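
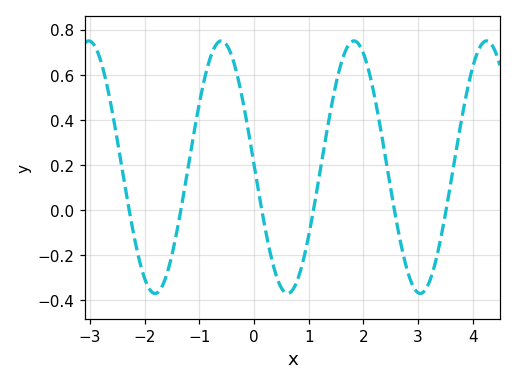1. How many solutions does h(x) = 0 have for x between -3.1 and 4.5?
6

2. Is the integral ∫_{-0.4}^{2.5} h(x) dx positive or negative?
positive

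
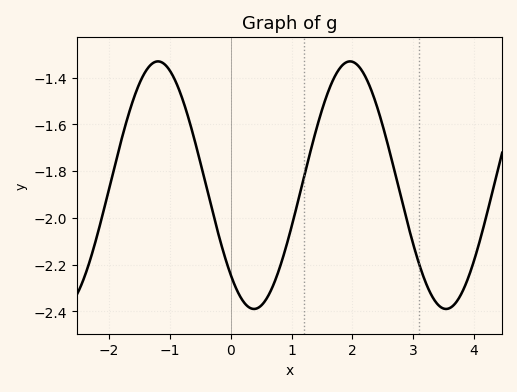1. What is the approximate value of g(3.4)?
-2.37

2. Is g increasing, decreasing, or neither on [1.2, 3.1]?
neither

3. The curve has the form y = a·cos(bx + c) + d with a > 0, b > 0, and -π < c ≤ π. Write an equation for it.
y = 0.53cos(1.99x + 2.38) - 1.86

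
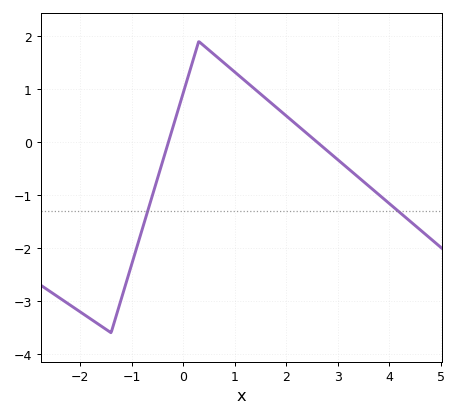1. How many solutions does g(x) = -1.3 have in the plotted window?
2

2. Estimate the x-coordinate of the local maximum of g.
0.4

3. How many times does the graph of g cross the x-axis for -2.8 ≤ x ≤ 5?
2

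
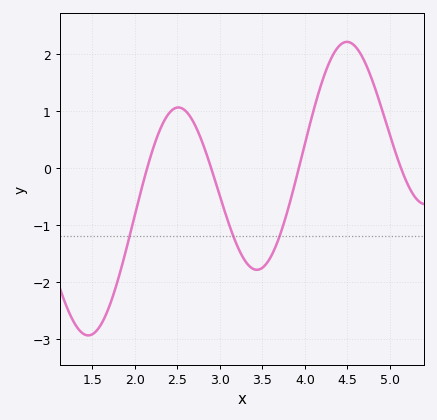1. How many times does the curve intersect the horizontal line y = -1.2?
3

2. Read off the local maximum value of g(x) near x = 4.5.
2.21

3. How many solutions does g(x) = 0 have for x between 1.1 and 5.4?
4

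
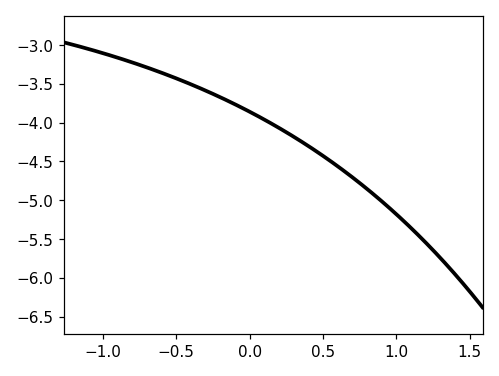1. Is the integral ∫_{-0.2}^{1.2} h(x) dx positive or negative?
negative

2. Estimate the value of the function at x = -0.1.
-3.76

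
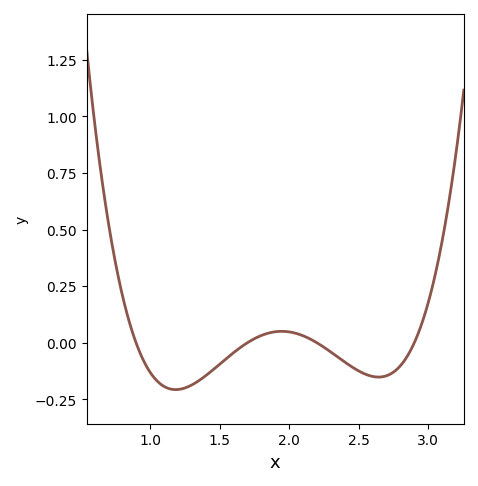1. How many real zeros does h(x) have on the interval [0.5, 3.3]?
4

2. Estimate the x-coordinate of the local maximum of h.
1.95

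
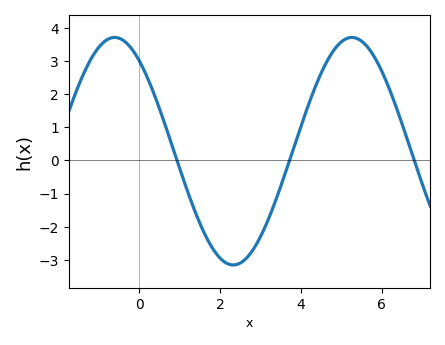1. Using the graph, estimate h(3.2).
-1.8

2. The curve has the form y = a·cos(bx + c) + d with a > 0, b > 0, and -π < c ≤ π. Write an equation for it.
y = 3.43cos(1.1x + 0.65) + 0.28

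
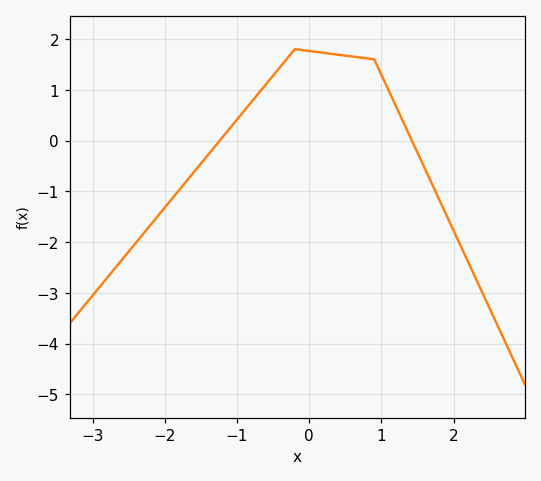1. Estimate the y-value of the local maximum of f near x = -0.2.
1.8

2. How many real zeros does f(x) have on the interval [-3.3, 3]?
2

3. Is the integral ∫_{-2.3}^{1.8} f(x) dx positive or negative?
positive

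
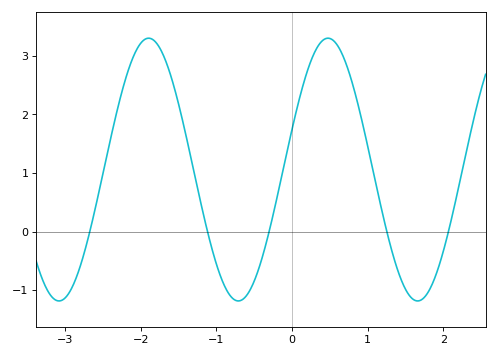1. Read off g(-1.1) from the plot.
-0.1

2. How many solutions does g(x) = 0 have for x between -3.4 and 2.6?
5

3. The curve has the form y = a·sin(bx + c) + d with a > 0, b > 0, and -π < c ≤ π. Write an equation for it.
y = 2.24sin(2.6x + 0.31) + 1.06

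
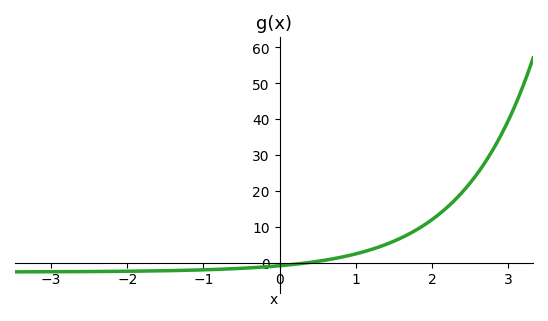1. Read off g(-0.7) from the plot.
-2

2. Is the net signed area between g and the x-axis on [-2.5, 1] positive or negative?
negative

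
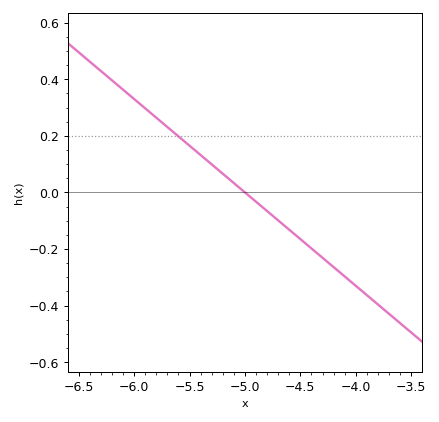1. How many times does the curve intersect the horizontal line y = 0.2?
1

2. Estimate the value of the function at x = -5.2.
0.066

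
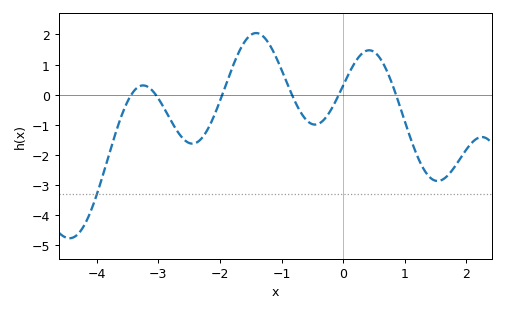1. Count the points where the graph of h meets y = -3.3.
1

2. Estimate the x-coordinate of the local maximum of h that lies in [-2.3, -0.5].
-1.4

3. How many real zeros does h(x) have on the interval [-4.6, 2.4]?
6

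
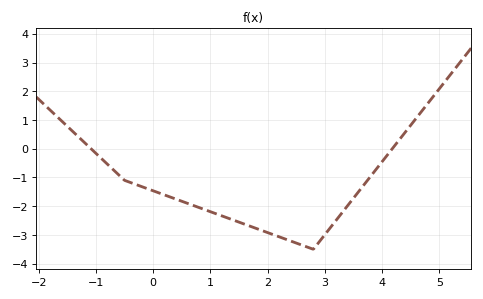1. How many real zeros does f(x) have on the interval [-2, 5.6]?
2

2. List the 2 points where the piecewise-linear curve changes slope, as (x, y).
(-0.5, -1.1); (2.8, -3.5)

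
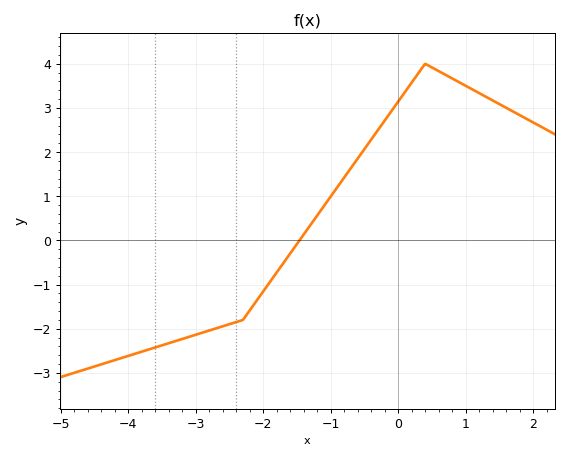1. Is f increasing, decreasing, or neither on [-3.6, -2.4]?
increasing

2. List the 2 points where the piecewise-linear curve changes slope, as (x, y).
(-2.3, -1.8); (0.4, 4)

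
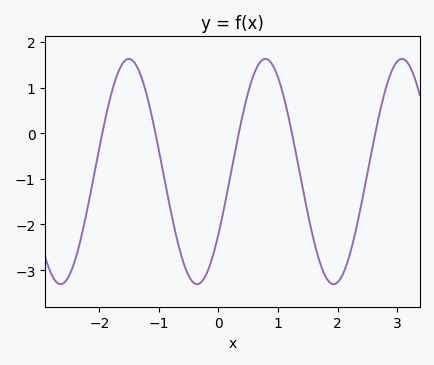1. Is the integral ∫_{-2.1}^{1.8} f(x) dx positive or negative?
negative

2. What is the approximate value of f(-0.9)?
-1.05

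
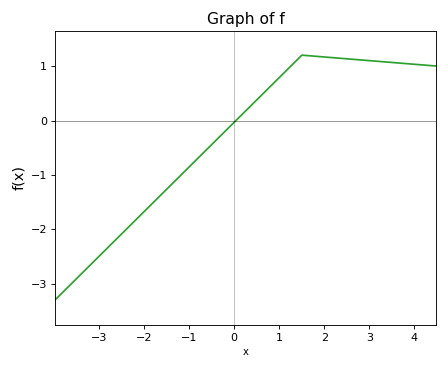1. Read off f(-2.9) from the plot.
-2.41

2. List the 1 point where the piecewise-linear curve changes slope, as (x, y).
(1.5, 1.2)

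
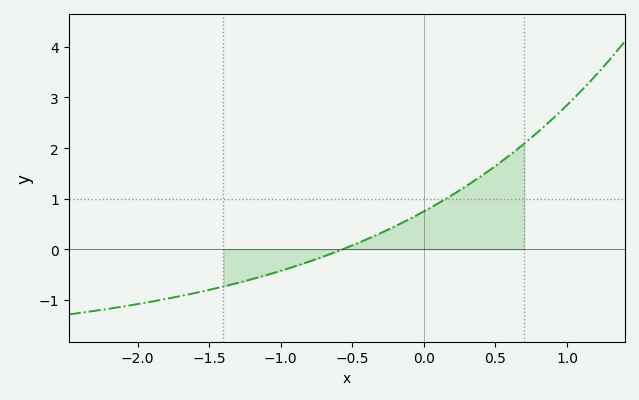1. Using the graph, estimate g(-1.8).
-0.98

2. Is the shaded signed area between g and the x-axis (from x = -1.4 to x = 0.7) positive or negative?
positive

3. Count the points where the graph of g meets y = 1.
1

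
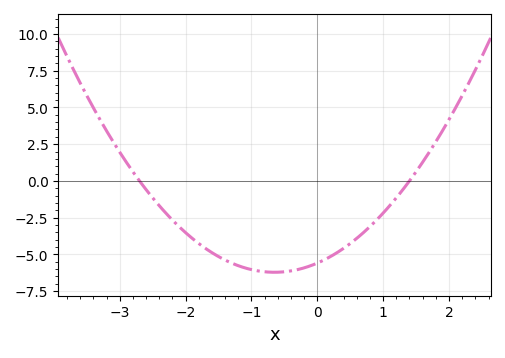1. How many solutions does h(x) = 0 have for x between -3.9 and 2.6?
2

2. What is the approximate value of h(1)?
-2.2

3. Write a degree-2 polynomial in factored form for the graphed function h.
y = 1.48(x + 2.7)(x - 1.4)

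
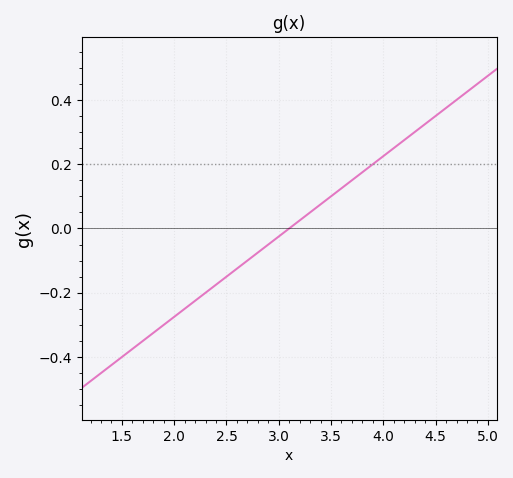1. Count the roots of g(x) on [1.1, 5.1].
1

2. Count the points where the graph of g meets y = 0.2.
1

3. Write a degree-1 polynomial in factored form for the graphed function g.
y = 0.25(x - 3.1)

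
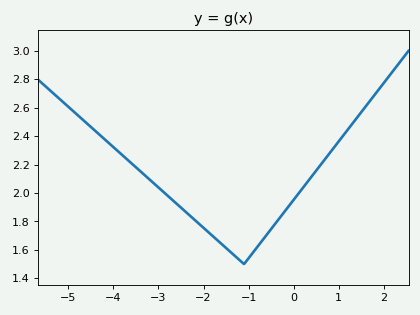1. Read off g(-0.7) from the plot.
1.66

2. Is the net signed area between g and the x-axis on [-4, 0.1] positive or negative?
positive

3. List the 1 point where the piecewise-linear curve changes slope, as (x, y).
(-1.1, 1.5)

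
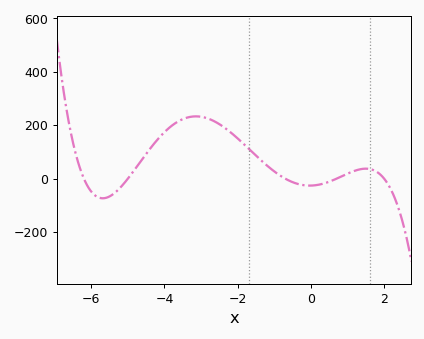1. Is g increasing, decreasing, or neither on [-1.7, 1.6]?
neither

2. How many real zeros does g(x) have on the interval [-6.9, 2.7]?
5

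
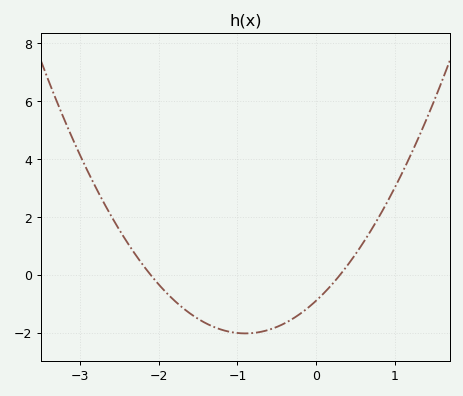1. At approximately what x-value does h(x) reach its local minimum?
-0.9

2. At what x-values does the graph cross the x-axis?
-2.1, 0.3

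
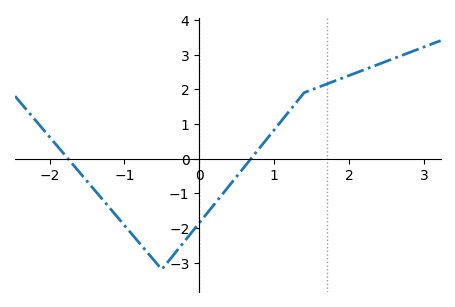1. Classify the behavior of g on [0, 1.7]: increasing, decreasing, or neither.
increasing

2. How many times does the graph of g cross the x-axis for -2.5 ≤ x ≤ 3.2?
2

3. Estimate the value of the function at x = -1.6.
-0.395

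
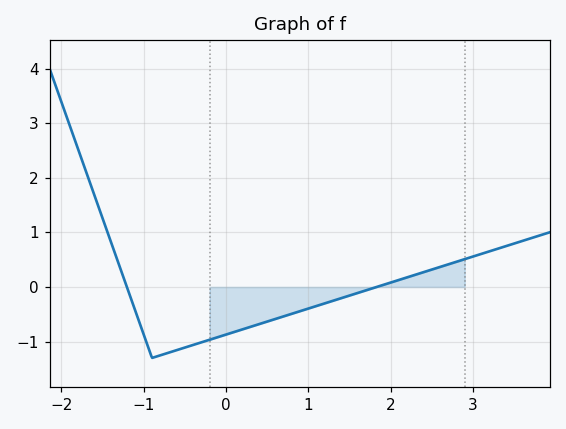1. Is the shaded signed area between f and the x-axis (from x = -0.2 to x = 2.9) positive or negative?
negative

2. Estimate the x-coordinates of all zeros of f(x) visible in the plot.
-1.21, 1.83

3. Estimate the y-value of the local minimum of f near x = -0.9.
-1.3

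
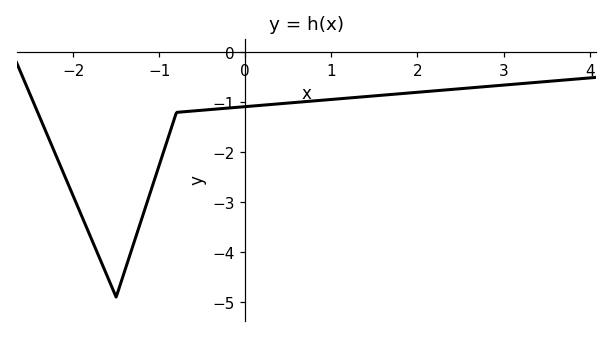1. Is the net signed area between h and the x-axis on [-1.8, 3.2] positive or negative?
negative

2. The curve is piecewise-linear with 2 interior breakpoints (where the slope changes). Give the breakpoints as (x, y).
(-1.5, -4.9); (-0.8, -1.2)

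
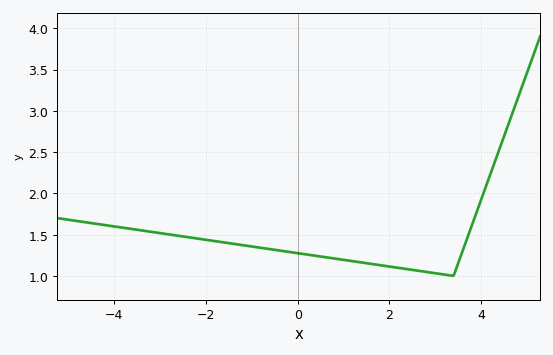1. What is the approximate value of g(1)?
1.2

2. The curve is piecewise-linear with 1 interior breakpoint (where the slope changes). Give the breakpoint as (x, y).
(3.4, 1)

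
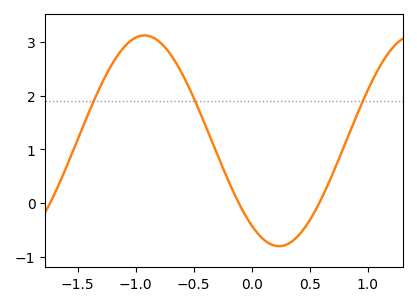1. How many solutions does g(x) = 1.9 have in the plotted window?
3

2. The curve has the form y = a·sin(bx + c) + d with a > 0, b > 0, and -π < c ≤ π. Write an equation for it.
y = 1.96sin(2.7x - 2.2) + 1.16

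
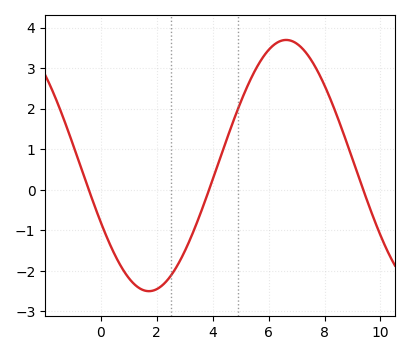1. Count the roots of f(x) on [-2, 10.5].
3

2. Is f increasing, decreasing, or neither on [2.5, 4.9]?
increasing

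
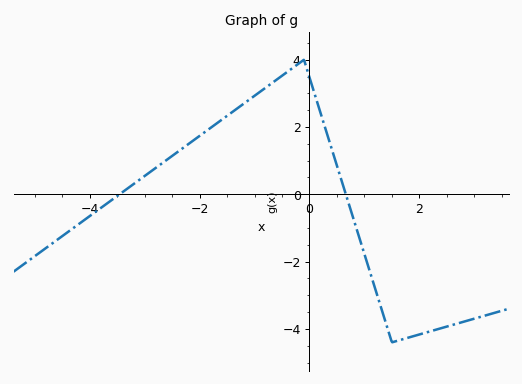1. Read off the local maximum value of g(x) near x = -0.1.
4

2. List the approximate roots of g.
-3.4, 0.6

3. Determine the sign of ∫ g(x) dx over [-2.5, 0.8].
positive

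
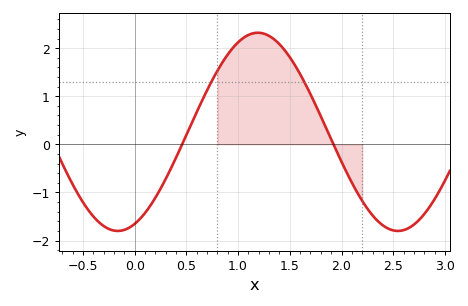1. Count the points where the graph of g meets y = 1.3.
2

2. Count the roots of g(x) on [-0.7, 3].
2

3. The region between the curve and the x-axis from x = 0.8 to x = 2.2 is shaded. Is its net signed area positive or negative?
positive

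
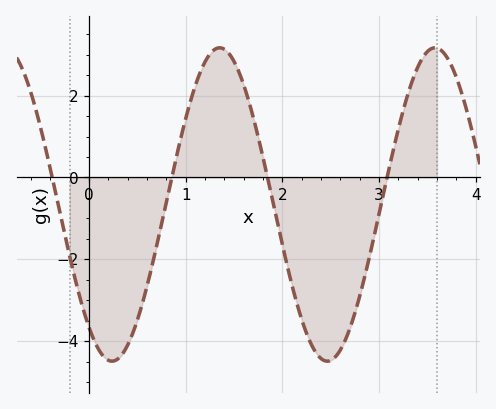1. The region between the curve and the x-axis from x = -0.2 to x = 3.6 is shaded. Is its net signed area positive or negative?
negative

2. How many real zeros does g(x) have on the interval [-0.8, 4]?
4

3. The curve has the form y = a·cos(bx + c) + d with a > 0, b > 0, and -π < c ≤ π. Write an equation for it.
y = 3.83cos(2.8x + 2.5) - 0.66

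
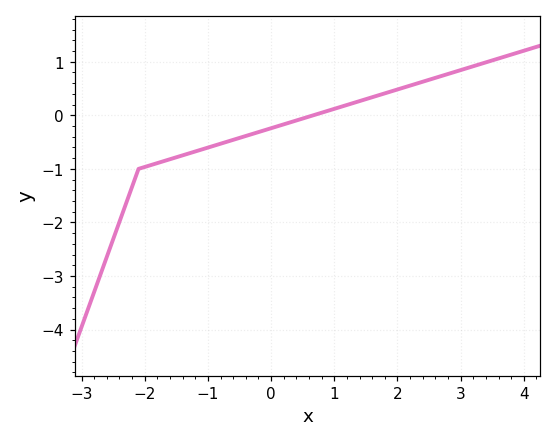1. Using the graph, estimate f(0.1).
-0.205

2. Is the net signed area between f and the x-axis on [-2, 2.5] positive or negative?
negative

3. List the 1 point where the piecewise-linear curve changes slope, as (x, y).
(-2.1, -1)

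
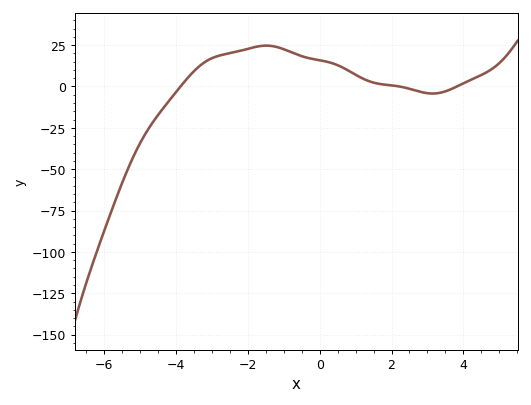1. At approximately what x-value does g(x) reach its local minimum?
3.2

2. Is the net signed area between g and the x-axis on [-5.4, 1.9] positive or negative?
positive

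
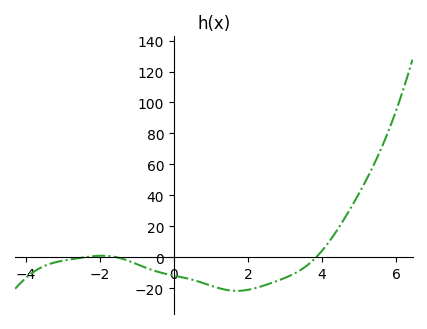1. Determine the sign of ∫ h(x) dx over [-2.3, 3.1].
negative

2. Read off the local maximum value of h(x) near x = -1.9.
1.01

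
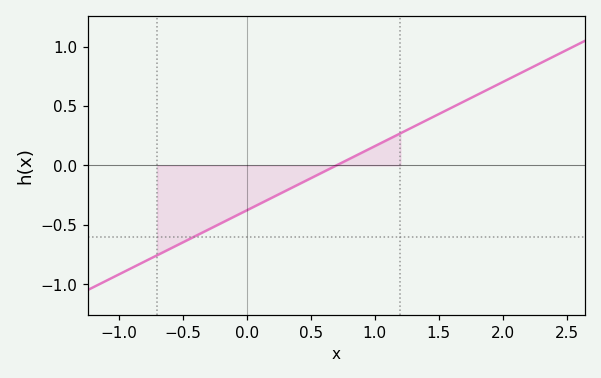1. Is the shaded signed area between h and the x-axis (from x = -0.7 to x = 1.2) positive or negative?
negative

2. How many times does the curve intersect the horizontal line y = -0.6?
1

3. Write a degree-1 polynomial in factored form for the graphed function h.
y = 0.54(x - 0.7)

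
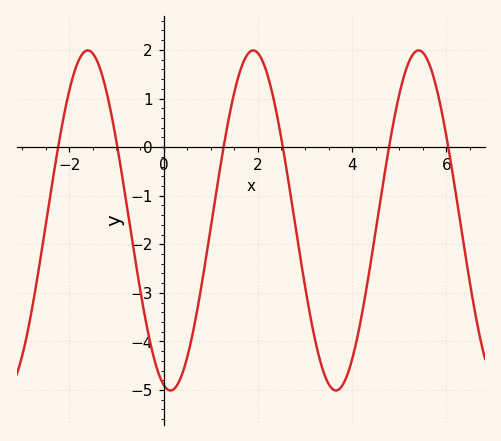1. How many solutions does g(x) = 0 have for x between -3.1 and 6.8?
6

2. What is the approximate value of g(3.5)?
-4.87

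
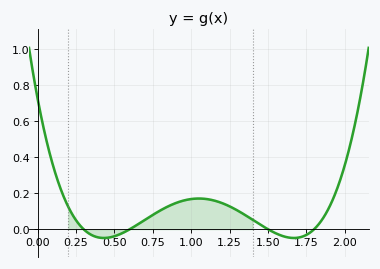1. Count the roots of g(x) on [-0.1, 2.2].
4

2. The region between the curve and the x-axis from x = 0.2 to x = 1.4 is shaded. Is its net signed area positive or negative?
positive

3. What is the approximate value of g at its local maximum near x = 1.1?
0.171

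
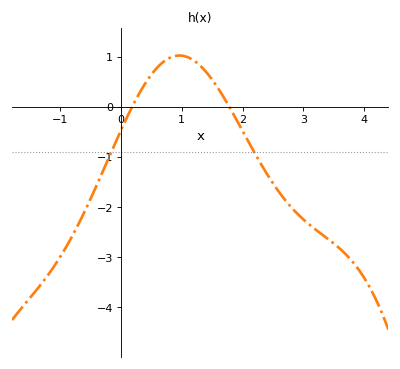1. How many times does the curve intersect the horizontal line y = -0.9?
2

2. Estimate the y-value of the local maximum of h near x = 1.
1.02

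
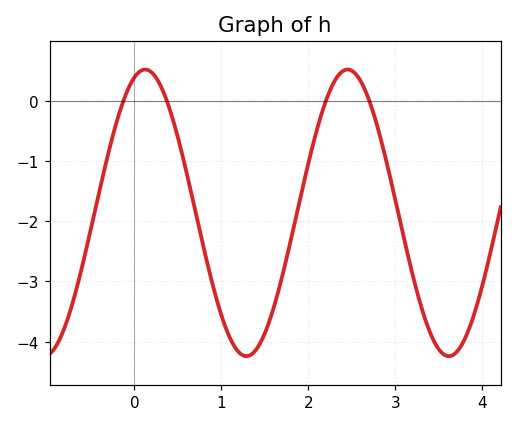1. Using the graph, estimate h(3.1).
-2.3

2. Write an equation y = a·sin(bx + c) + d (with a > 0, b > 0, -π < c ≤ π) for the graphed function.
y = 2.38sin(2.7x + 1.2) - 1.86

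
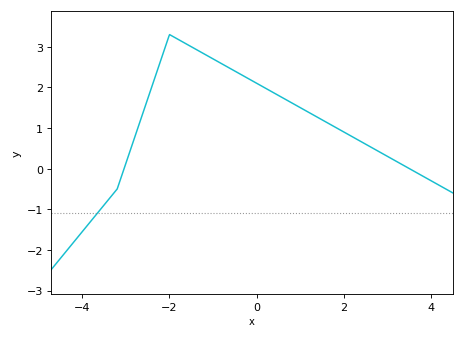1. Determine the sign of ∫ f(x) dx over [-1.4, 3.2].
positive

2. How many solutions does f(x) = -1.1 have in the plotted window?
1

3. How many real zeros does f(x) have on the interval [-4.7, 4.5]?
2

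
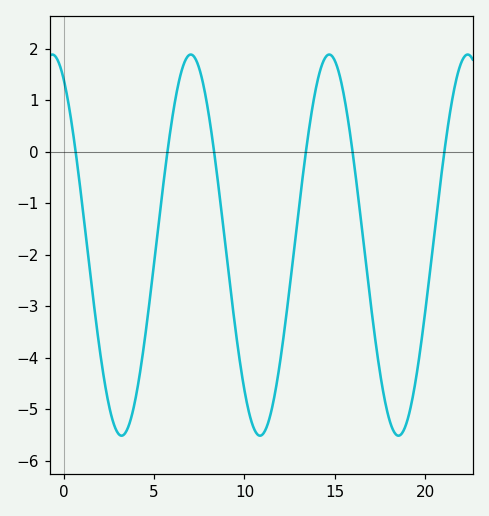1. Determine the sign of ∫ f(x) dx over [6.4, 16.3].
negative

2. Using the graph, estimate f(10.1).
-4.82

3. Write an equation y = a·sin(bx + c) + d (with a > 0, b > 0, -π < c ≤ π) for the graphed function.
y = 3.7sin(0.82x + 2.09) - 1.81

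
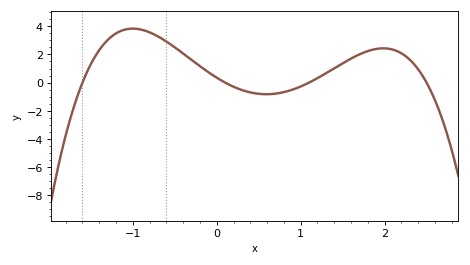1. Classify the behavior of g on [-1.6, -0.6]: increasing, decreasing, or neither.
neither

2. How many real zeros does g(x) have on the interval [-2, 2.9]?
4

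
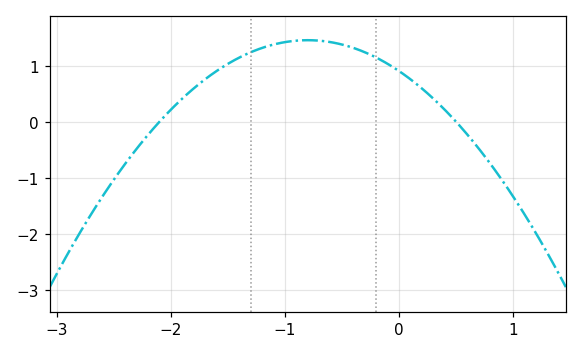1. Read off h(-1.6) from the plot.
0.903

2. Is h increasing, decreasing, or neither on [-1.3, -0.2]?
neither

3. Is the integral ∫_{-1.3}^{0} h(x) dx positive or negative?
positive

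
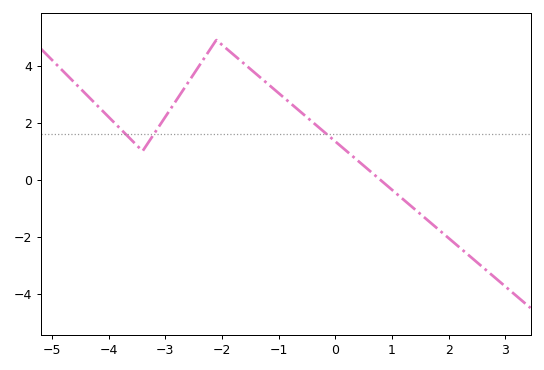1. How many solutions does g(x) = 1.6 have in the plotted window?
3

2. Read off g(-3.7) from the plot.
1.6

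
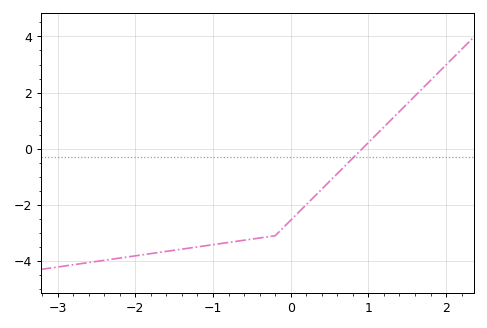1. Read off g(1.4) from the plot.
1.4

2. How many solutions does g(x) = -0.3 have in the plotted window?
1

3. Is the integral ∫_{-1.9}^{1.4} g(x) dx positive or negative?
negative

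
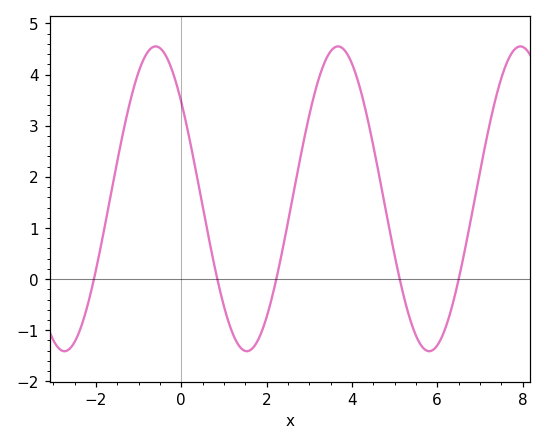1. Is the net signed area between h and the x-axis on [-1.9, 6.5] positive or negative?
positive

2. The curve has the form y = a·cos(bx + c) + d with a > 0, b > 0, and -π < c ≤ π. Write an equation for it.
y = 2.98cos(1.47x + 0.88) + 1.57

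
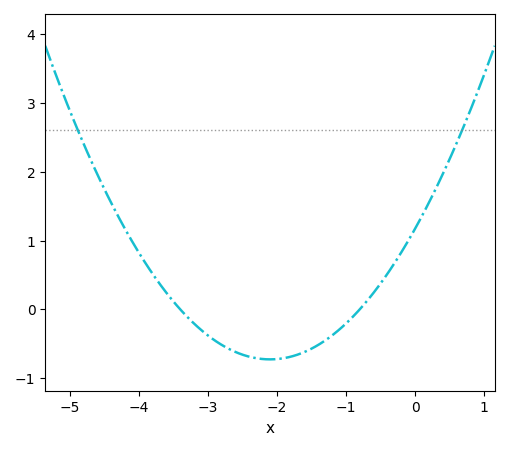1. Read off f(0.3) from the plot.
1.75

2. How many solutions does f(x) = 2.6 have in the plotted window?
2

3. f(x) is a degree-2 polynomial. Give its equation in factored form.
y = 0.43(x + 3.4)(x + 0.8)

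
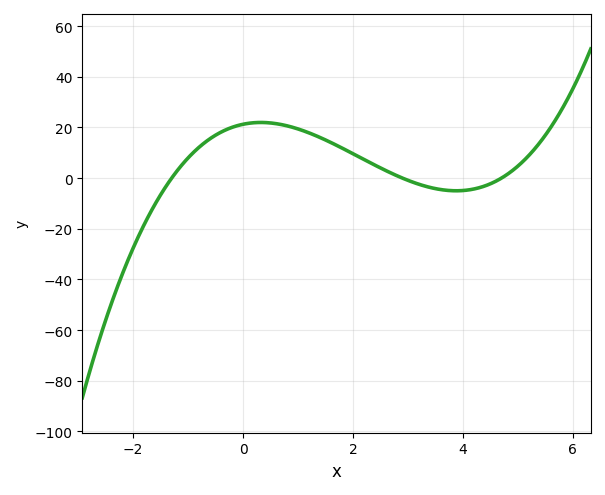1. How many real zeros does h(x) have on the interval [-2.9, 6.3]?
3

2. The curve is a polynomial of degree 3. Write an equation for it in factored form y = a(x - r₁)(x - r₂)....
y = 1.2(x + 1.3)(x - 2.9)(x - 4.7)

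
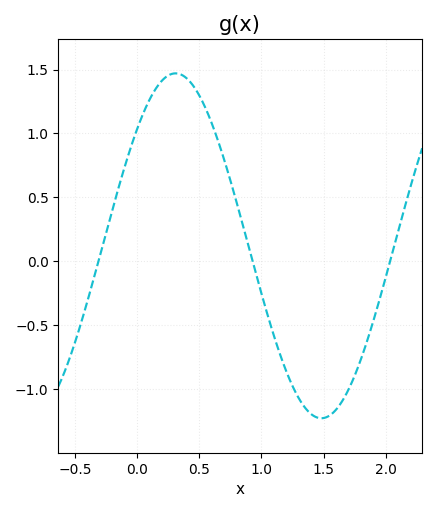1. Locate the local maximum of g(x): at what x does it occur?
0.31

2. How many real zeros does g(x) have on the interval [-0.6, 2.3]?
3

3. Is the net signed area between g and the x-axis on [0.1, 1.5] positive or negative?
positive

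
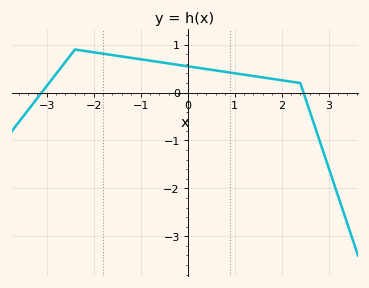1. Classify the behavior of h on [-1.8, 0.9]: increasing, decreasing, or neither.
decreasing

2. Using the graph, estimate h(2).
0.258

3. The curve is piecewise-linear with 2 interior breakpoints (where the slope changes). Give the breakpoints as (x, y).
(-2.4, 0.9); (2.4, 0.2)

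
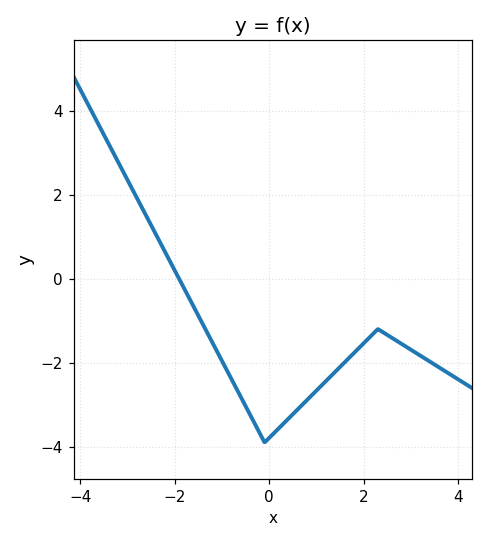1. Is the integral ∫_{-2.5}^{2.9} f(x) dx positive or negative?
negative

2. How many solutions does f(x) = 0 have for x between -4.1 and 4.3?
1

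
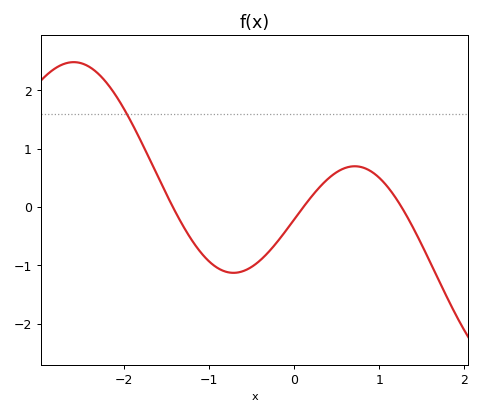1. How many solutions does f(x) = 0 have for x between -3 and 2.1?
3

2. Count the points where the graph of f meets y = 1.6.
1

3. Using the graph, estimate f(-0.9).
-1.05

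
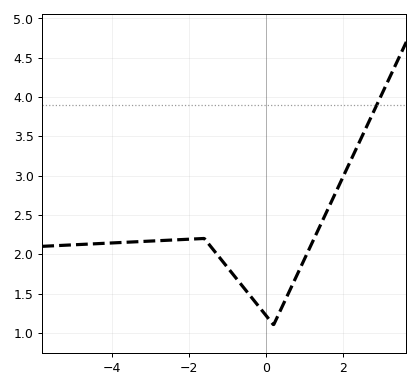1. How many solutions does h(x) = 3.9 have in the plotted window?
1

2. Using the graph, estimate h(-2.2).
2.19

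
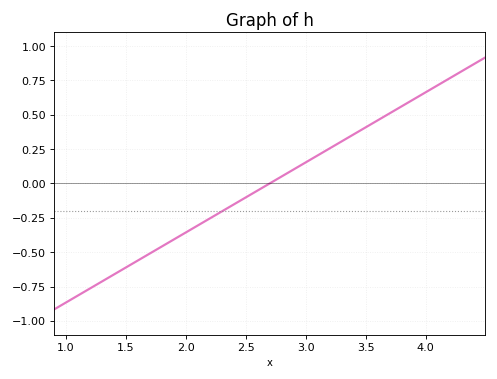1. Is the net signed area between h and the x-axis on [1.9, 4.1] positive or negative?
positive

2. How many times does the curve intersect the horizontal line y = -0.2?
1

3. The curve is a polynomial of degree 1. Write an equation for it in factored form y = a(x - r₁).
y = 0.51(x - 2.7)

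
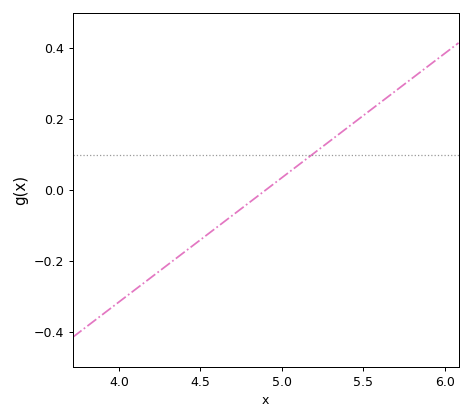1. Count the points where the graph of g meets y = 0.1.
1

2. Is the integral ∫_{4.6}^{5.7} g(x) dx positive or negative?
positive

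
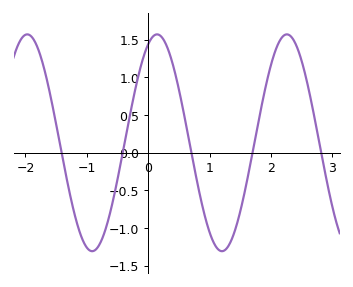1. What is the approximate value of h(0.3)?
1.4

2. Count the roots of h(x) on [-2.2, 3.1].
5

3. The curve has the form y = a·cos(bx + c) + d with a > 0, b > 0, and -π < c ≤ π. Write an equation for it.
y = 1.44cos(3x - 0.43) + 0.13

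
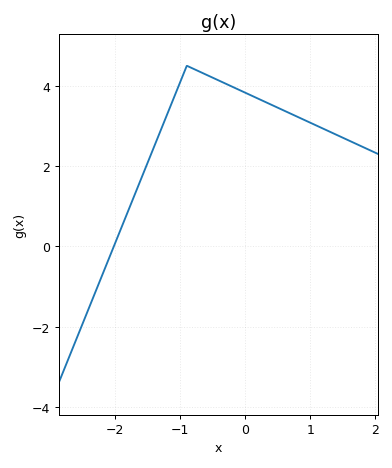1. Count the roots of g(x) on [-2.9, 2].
1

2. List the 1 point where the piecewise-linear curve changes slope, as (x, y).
(-0.9, 4.5)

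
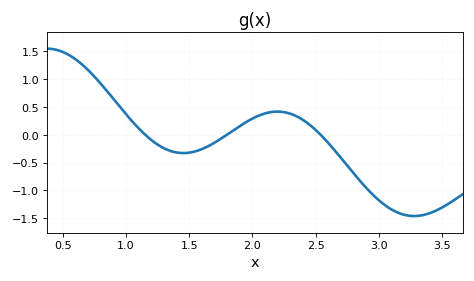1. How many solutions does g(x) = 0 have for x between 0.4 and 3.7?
3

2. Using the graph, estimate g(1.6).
-0.25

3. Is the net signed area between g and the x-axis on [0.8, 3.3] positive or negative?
negative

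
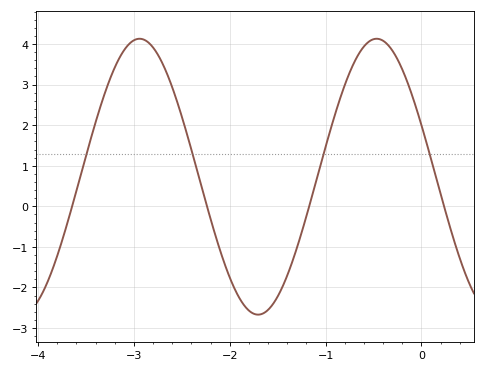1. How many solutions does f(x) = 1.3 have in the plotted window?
4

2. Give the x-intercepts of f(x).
-3.65, -2.24, -1.17, 0.235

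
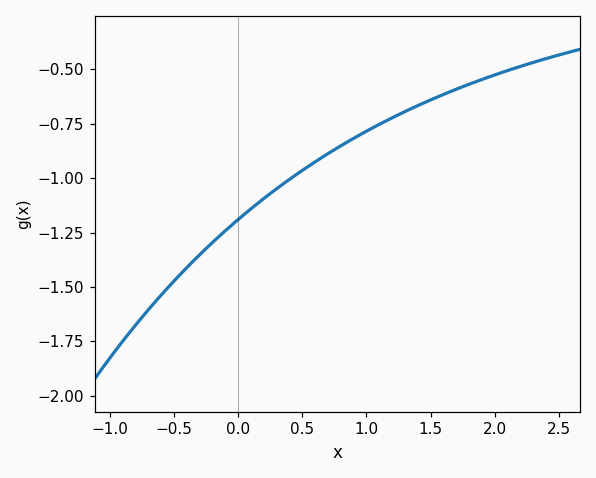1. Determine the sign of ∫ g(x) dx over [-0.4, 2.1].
negative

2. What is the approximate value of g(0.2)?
-1.09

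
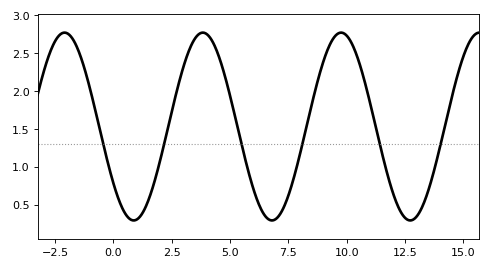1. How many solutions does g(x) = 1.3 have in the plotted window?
6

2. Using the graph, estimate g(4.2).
2.68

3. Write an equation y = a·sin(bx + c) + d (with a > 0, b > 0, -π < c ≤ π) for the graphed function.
y = 1.24sin(1.06x - 2.49) + 1.53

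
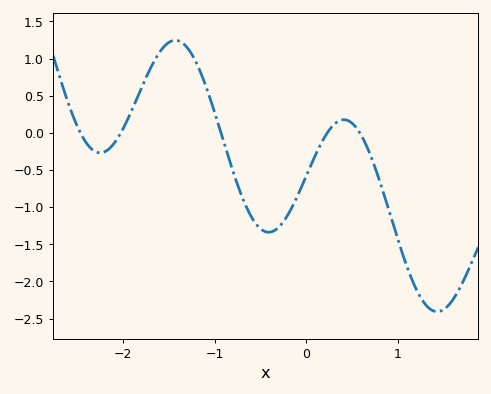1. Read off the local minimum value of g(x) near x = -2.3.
-0.25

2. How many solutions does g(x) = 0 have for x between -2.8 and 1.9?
5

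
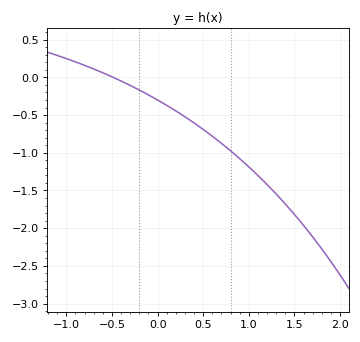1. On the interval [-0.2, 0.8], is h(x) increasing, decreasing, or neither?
decreasing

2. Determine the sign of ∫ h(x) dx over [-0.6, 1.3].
negative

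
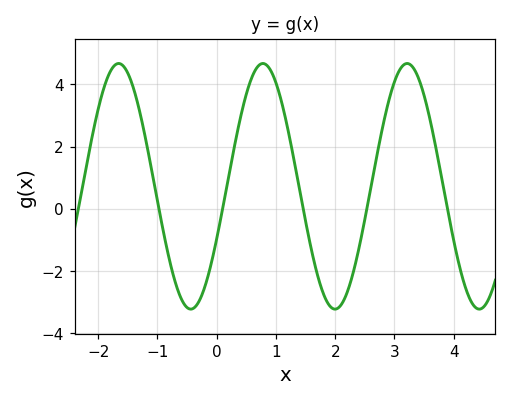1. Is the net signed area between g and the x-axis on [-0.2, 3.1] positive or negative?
positive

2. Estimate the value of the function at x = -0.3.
-2.98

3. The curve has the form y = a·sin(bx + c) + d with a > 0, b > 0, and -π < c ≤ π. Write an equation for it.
y = 3.95sin(2.58x - 0.44) + 0.72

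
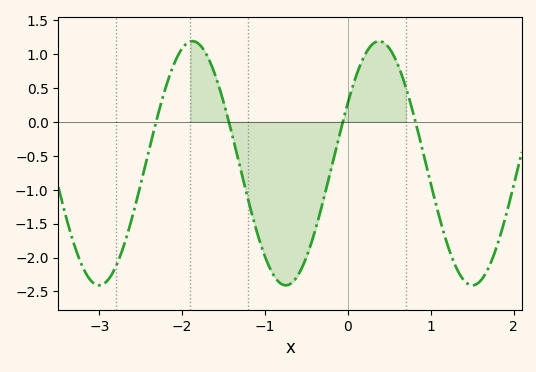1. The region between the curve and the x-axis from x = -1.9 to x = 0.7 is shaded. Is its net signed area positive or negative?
negative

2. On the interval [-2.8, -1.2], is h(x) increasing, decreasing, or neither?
neither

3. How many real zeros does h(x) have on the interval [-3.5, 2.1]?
4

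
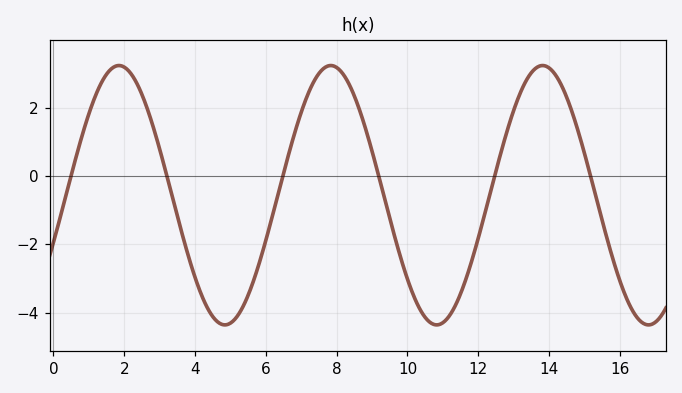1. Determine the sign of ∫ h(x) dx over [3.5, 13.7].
negative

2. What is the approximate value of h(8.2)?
3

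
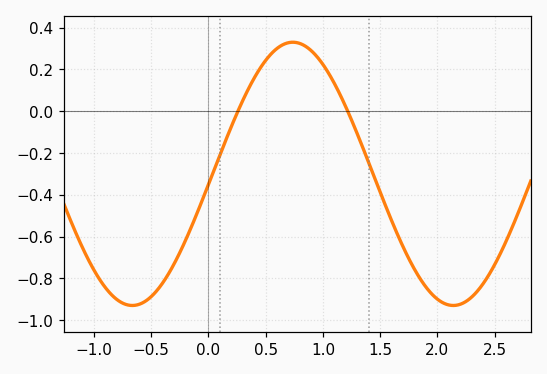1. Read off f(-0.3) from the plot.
-0.731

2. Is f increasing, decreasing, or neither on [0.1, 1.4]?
neither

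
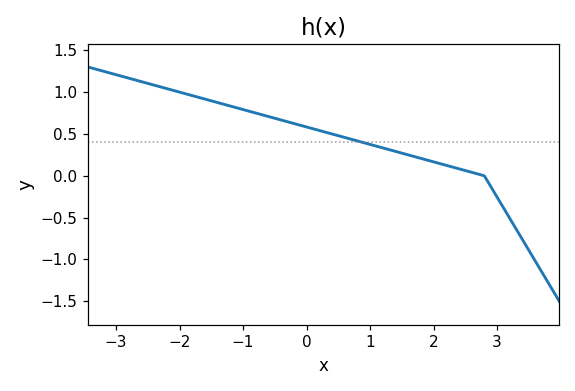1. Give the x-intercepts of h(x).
2.8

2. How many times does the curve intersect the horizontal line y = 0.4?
1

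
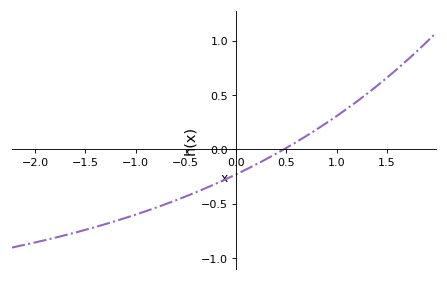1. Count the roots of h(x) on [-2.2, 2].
1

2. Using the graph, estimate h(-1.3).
-0.7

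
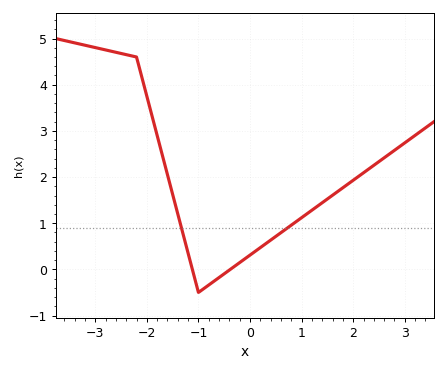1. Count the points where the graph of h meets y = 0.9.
2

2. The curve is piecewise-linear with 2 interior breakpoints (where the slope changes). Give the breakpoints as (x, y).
(-2.2, 4.6); (-1, -0.5)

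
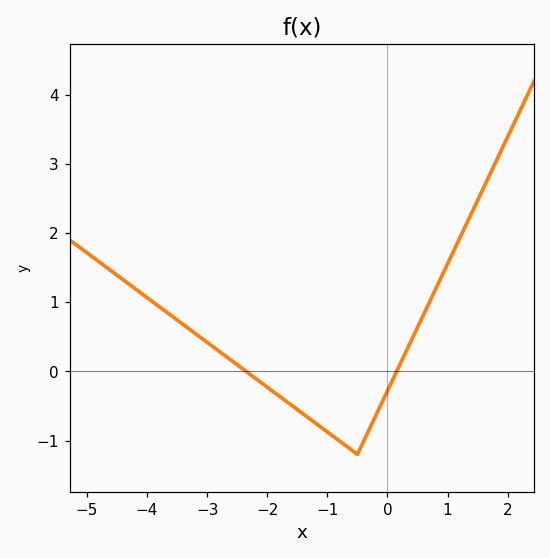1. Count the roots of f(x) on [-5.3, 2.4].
2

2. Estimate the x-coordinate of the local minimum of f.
-0.5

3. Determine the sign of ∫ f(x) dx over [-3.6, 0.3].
negative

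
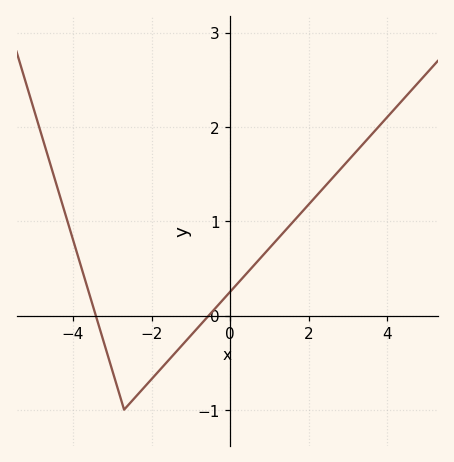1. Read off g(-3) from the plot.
-0.583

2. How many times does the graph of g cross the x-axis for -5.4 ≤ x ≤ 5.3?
2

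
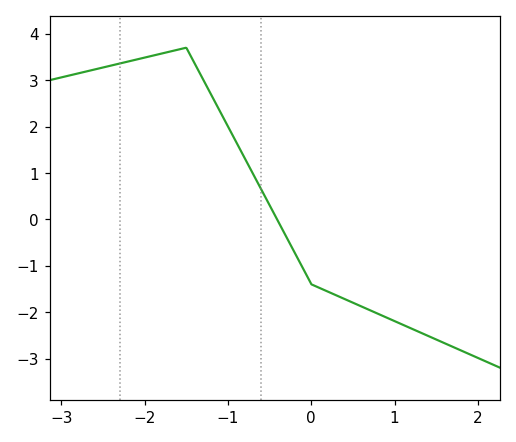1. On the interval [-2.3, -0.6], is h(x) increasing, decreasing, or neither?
neither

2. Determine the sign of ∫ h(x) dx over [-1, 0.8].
negative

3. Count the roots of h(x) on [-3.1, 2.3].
1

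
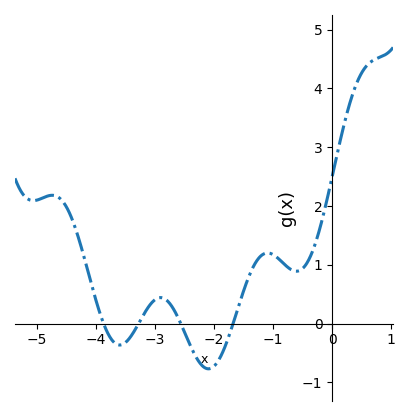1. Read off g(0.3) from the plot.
3.75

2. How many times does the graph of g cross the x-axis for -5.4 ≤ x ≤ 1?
4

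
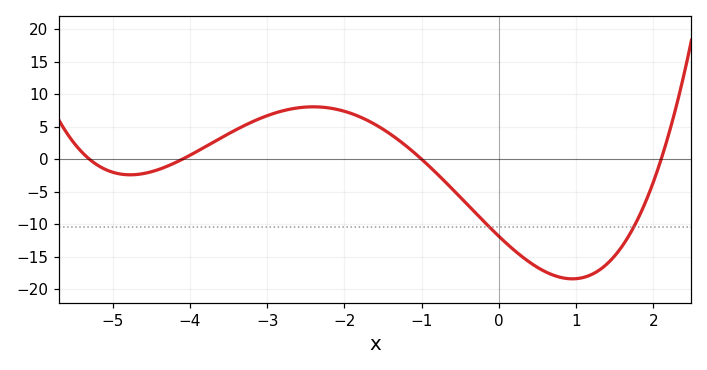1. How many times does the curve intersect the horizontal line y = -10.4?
2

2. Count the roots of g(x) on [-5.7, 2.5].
4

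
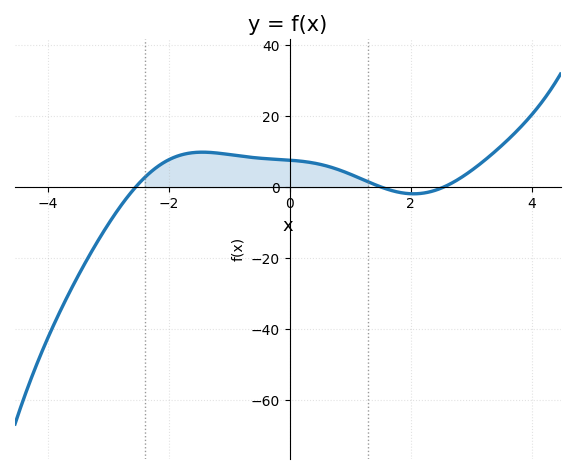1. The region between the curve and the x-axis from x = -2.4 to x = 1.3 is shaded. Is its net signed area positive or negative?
positive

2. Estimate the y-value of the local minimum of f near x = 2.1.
-1.87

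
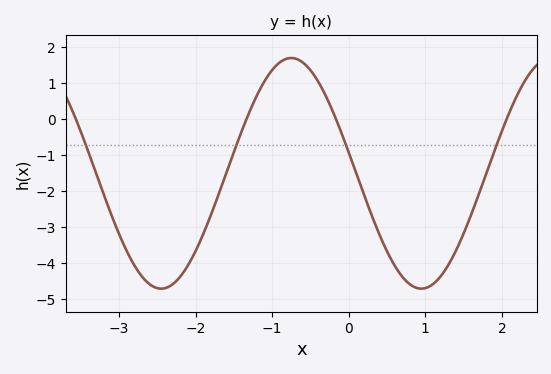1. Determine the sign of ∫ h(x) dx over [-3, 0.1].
negative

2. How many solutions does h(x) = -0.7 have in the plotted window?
4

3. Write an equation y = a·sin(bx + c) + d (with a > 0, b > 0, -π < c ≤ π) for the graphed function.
y = 3.2sin(1.85x + 2.96) - 1.5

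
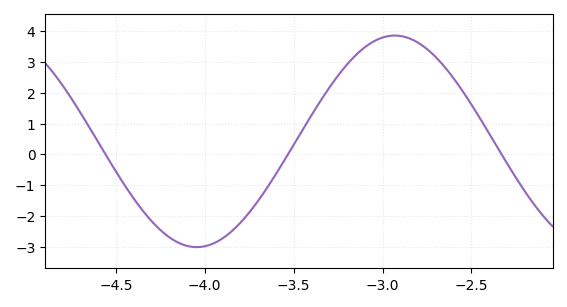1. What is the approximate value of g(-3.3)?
2.16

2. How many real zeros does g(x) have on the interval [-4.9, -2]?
3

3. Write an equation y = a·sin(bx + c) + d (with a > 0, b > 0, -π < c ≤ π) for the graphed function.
y = 3.44sin(2.82x - 2.73) + 0.42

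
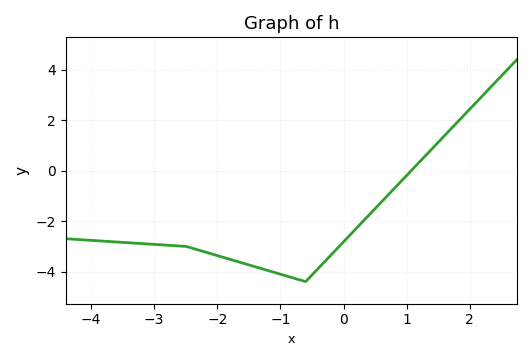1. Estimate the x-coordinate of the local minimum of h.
-0.602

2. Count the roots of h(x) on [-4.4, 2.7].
1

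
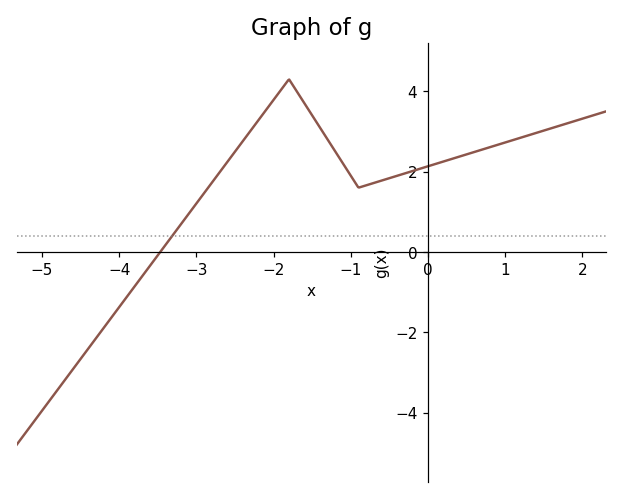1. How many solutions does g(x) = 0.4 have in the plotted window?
1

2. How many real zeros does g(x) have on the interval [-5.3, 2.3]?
1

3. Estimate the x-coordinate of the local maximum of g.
-1.8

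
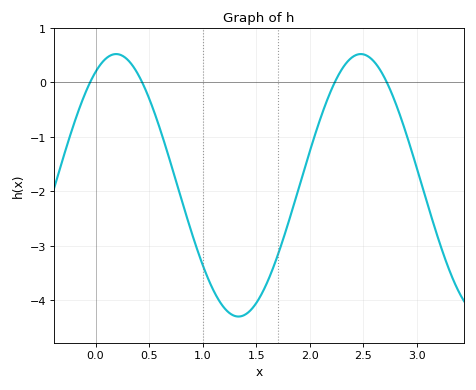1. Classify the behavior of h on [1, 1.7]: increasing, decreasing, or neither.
neither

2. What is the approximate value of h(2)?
-1.27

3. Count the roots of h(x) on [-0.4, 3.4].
4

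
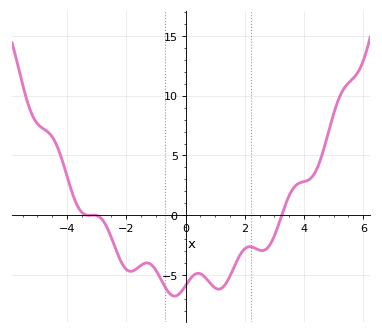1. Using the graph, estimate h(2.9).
-2.26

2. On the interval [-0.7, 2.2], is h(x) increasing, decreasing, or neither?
neither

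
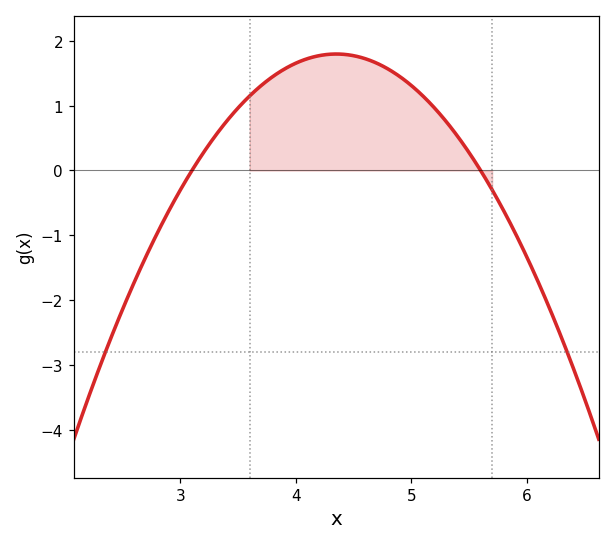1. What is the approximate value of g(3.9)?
1.56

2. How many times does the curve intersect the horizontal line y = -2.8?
2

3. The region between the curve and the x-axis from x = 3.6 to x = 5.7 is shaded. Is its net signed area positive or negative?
positive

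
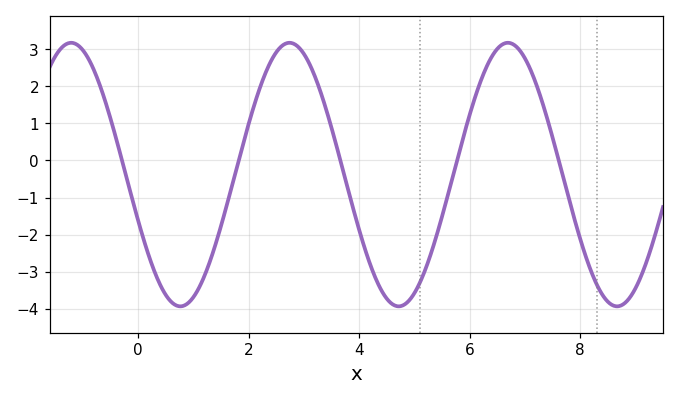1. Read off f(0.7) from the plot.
-3.9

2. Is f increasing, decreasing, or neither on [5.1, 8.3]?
neither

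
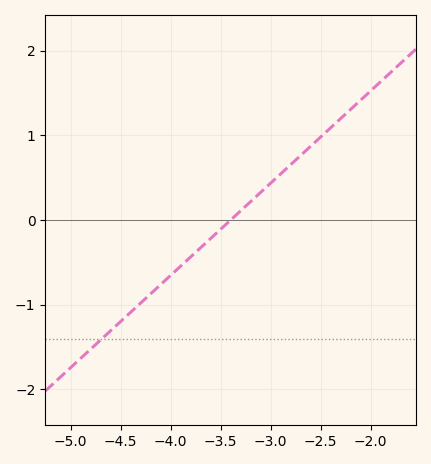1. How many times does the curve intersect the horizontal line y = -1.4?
1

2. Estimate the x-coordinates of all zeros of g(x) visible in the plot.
-3.4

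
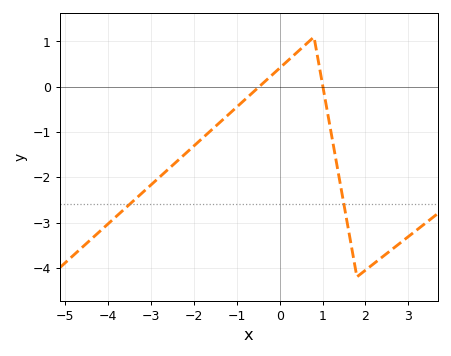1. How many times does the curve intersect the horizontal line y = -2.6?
2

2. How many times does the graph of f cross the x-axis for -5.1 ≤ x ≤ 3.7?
2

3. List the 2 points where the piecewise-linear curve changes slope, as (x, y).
(0.8, 1.1); (1.8, -4.2)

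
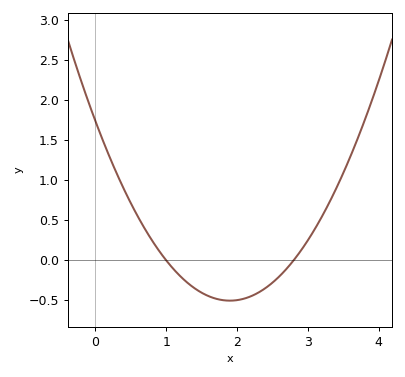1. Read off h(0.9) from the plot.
0.1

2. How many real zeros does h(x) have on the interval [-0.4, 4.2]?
2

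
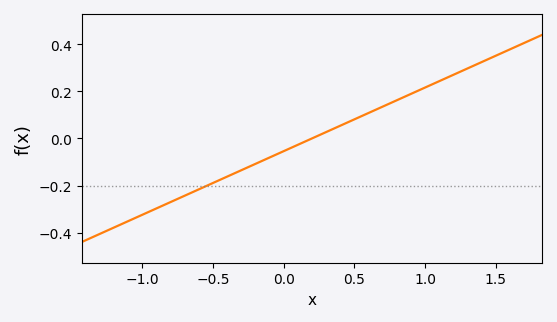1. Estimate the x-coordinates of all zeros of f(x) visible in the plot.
0.2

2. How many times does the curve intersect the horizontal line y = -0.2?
1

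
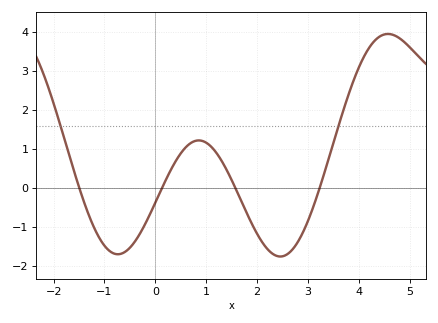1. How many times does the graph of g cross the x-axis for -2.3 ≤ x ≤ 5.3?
4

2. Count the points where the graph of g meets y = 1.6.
2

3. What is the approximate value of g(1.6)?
-0.1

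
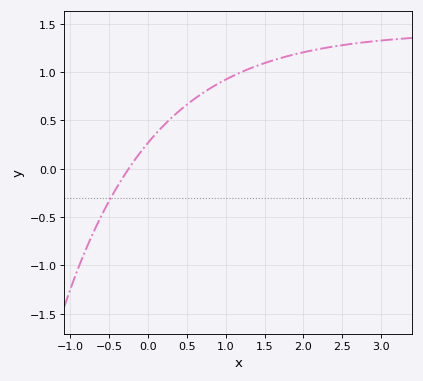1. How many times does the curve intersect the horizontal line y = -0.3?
1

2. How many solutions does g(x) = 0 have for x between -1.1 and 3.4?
1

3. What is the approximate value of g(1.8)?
1.17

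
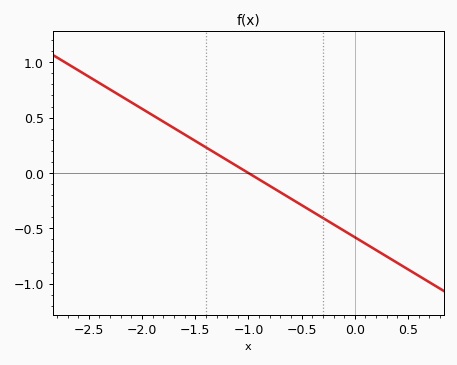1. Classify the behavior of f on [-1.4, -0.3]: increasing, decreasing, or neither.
decreasing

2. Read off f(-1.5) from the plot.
0.3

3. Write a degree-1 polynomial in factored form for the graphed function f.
y = -0.58(x + 1)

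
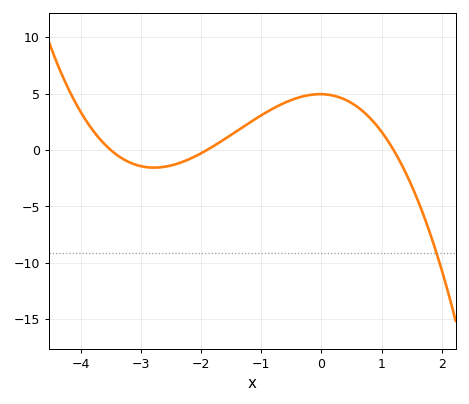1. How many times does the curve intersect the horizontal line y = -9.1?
1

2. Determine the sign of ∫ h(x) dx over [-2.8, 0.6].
positive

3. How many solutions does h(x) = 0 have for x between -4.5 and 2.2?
3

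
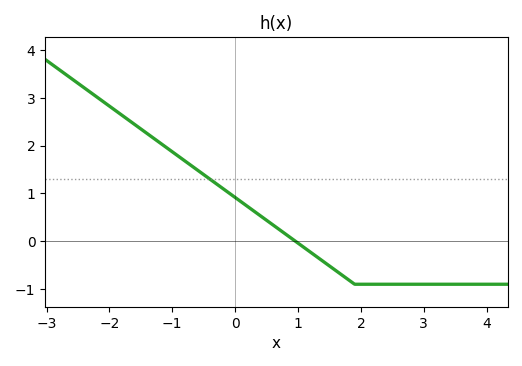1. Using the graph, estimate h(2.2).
-0.9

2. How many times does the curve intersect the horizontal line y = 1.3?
1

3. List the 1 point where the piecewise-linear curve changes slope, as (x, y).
(1.9, -0.9)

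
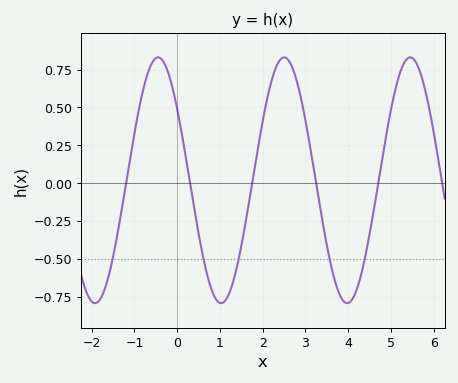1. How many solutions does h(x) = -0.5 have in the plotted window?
5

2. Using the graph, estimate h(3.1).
0.259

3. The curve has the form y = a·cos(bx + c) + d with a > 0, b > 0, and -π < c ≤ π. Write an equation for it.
y = 0.81cos(2.13x + 0.952) + 0.02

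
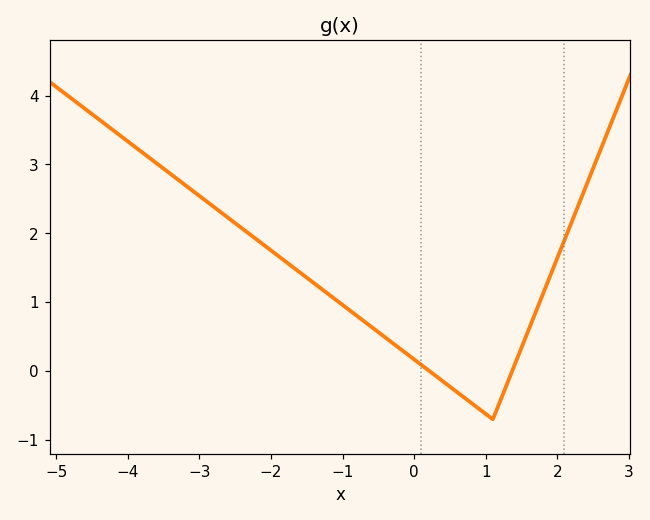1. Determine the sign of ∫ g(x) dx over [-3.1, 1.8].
positive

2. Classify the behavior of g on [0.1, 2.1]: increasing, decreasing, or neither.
neither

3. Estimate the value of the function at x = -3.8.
3.18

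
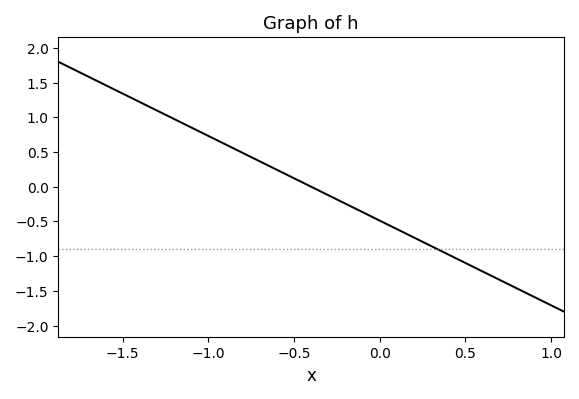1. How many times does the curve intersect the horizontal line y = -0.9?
1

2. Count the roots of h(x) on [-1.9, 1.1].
1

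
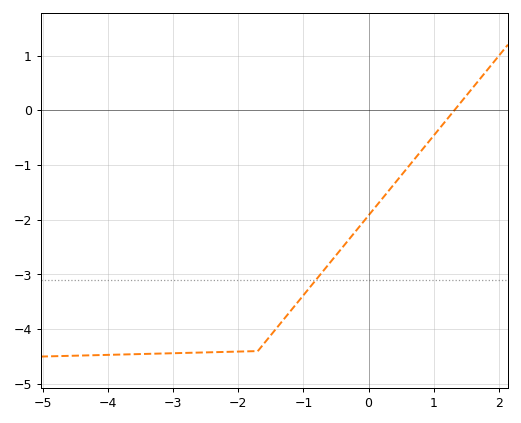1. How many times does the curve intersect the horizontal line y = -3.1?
1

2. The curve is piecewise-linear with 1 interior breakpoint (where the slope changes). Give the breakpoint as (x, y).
(-1.7, -4.4)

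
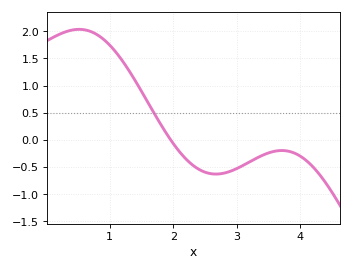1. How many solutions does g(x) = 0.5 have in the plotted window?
1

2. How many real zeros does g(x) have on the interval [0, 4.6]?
1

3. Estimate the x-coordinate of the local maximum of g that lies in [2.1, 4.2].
3.7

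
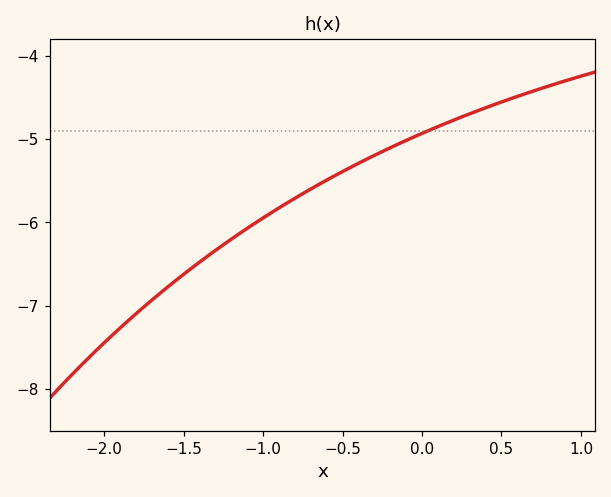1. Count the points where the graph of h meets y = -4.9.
1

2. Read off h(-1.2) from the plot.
-6.2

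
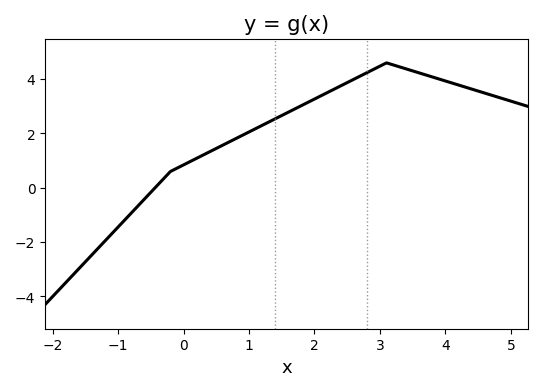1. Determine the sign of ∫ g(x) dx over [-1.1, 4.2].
positive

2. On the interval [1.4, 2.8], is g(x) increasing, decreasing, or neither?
increasing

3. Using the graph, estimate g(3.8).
4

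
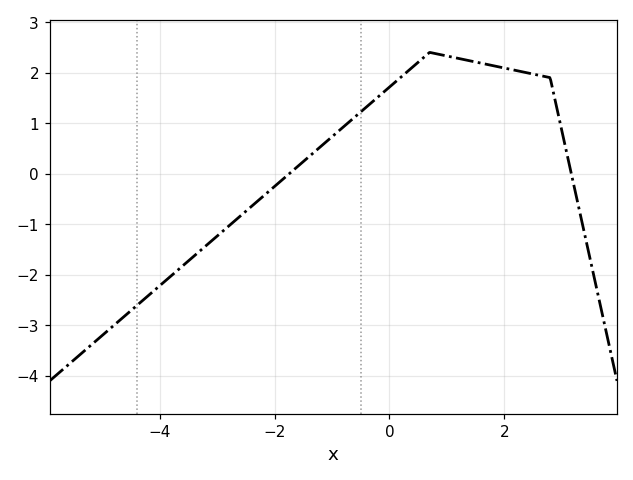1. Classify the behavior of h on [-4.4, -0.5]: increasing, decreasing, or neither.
increasing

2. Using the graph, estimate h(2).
2.1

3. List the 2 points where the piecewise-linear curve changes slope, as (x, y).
(0.7, 2.4); (2.8, 1.9)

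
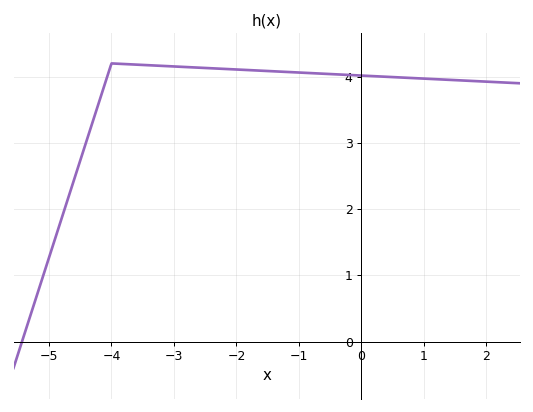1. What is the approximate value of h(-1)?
4.06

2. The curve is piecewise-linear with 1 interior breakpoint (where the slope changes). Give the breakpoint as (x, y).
(-4, 4.2)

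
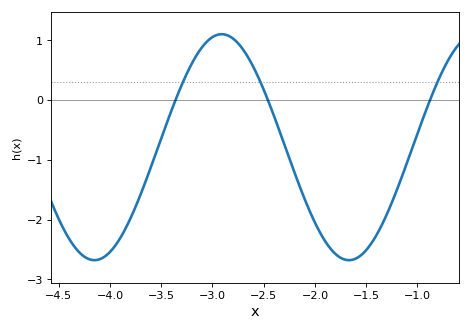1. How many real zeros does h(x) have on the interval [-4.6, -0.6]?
3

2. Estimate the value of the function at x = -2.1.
-1.66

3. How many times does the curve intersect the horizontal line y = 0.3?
3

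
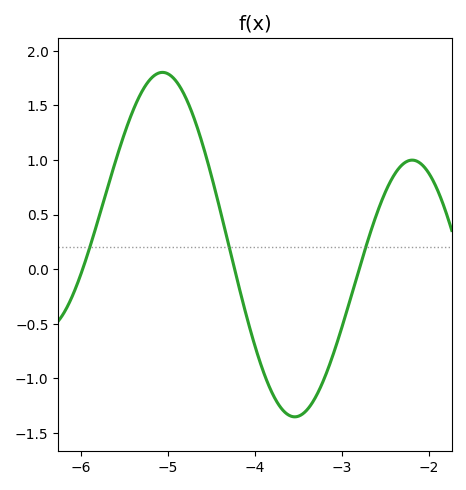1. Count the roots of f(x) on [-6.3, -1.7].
3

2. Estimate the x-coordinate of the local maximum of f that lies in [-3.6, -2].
-2.19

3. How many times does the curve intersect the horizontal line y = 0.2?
3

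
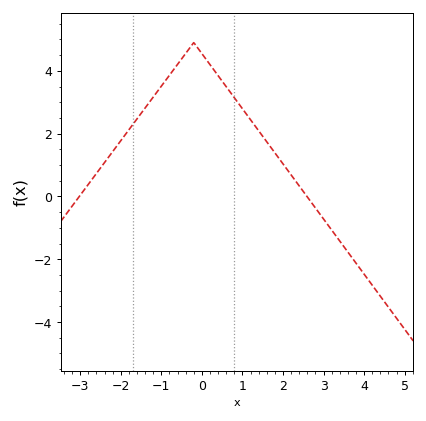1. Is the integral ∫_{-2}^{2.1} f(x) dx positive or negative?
positive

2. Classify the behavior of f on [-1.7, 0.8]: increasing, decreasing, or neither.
neither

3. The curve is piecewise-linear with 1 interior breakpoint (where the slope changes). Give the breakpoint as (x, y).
(-0.2, 4.9)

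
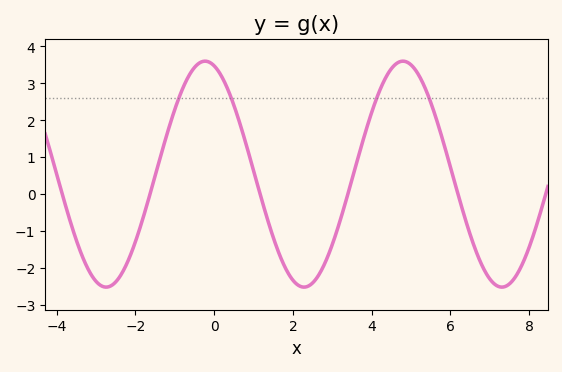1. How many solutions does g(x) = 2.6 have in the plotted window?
4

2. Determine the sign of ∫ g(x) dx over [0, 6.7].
positive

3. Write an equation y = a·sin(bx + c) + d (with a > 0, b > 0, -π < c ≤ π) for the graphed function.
y = 3.06sin(1.25x + 1.86) + 0.54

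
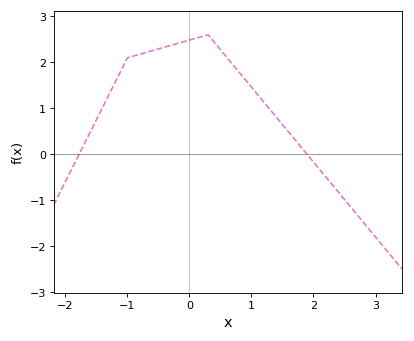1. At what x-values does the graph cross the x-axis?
-1.78, 1.9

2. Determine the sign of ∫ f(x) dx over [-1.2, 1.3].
positive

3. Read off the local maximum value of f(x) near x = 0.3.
2.6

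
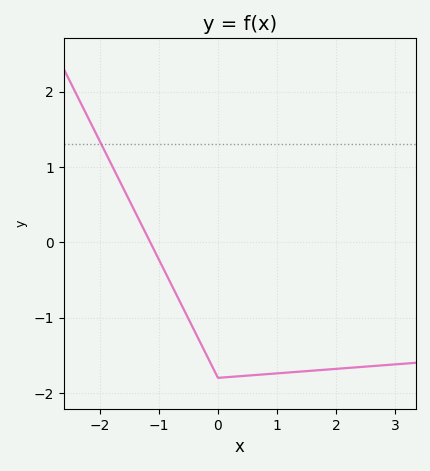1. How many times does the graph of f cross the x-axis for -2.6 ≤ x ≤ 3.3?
1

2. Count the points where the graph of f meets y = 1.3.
1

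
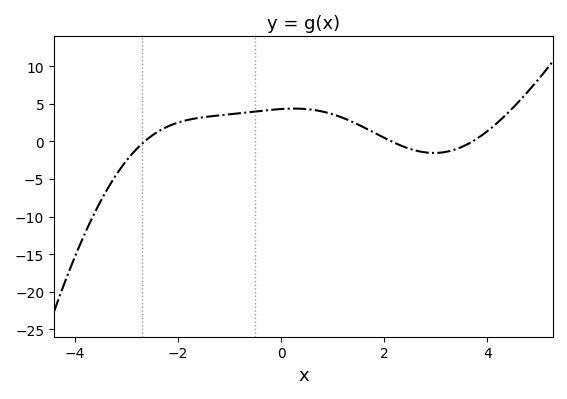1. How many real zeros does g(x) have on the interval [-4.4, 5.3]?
3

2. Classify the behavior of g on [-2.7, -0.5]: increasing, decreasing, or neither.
increasing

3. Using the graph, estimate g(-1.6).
3.12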